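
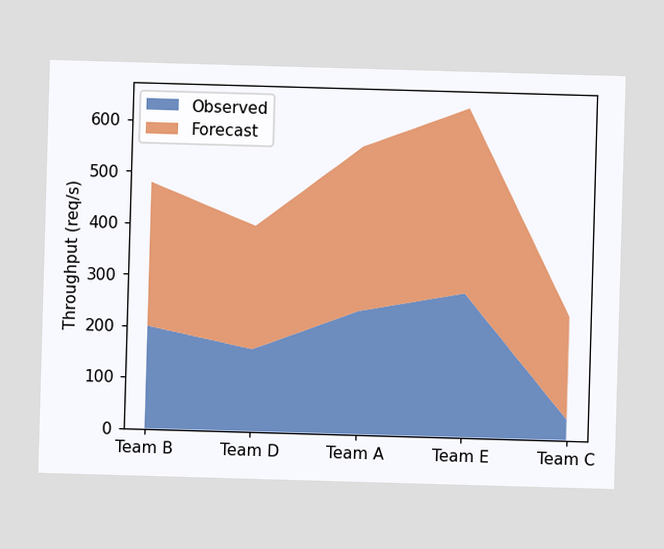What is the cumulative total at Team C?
240req/s

The stacked total at Team C reaches 240req/s.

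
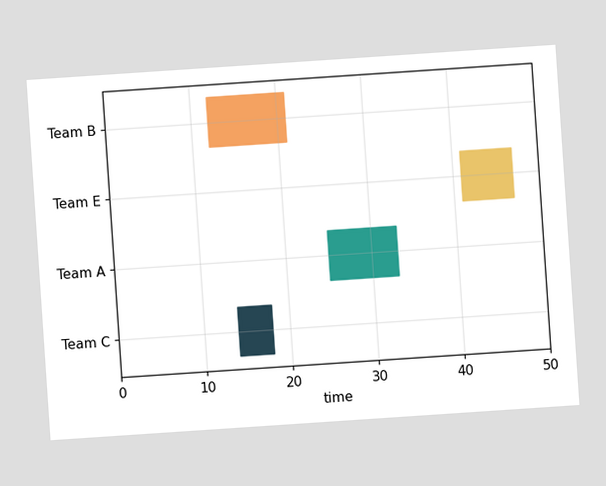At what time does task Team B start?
12

The chart is tilted about 4° counter-clockwise. The Team B bar begins at t=12.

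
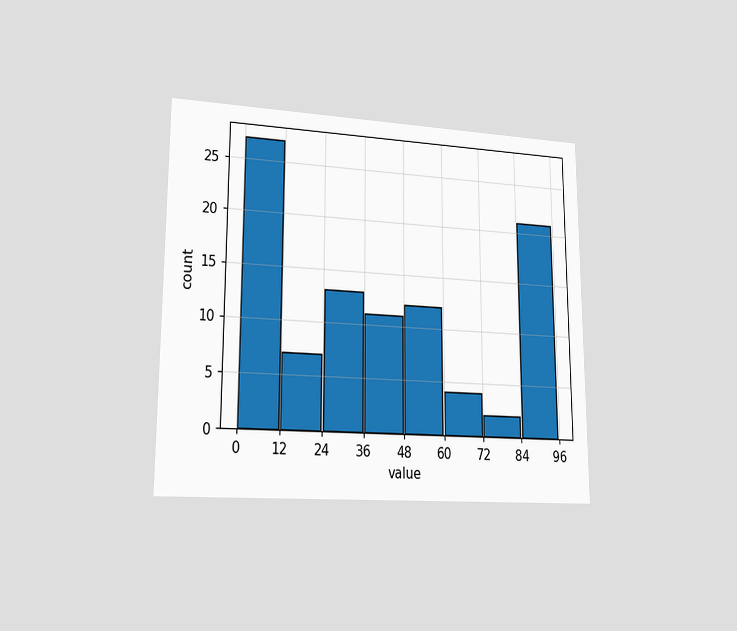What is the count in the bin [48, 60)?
12

The chart is viewed at a slight angle. The [48, 60) bin has height 12.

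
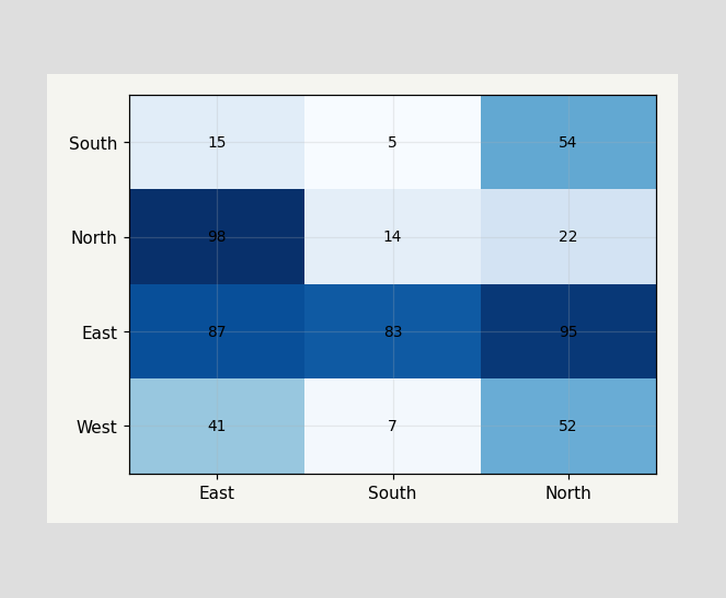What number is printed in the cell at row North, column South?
The (North, South) cell reads 14.

14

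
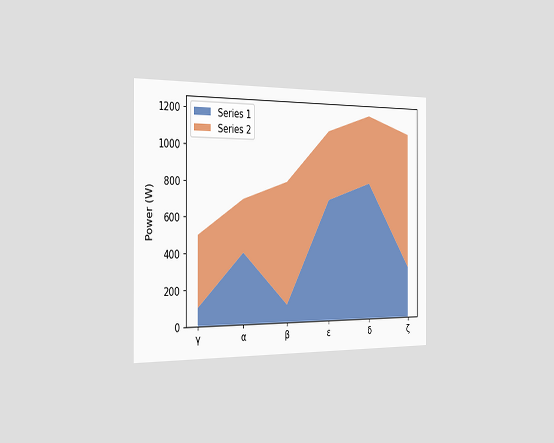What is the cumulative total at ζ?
The chart is viewed slightly from the left. The stacked total at ζ reaches 1100W.

1100W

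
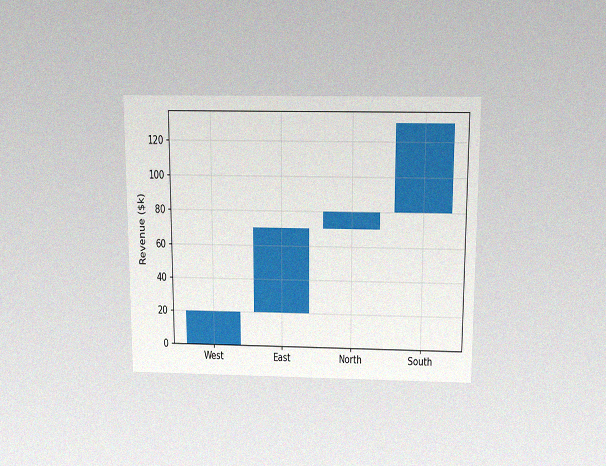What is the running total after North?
The chart is viewed slightly from above, with some photo noise. After North the running total reaches $80k.

$80k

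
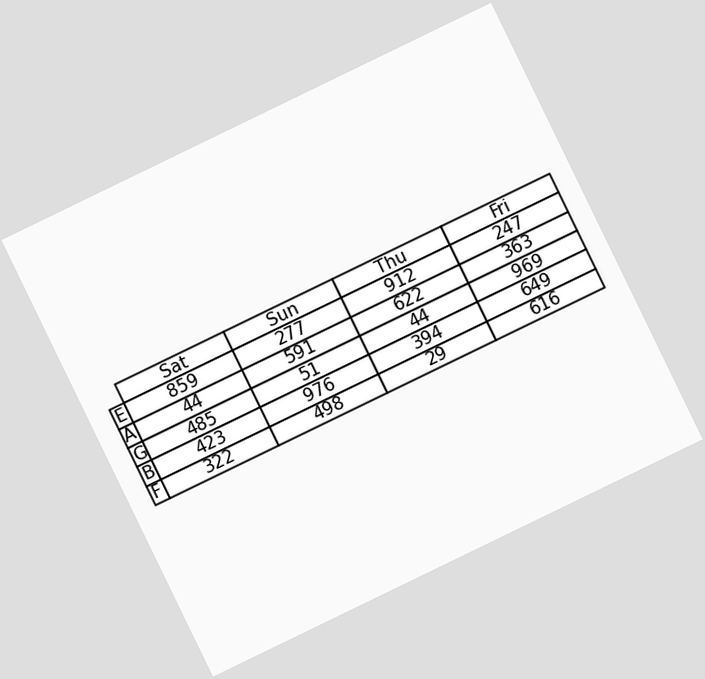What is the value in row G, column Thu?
44

The chart is tilted about 26° counter-clockwise. The (G, Thu) cell reads 44.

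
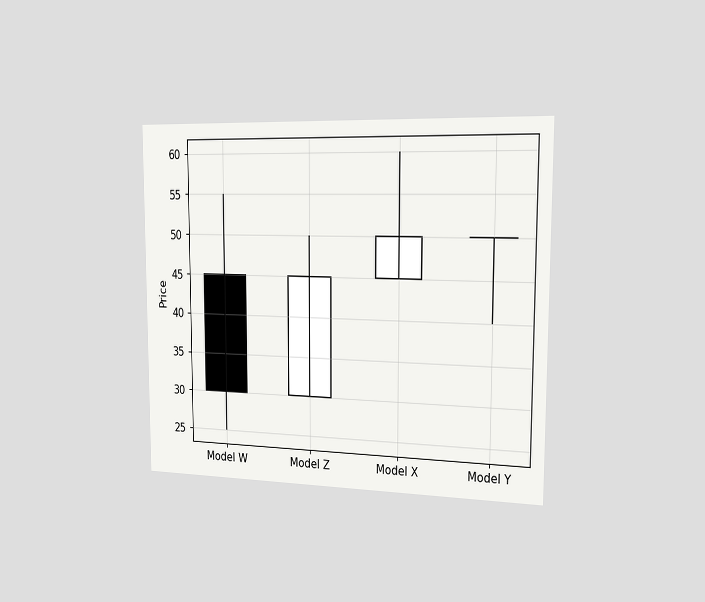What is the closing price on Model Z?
The chart is viewed slightly from the right. The Model Z candle closes at 45.

45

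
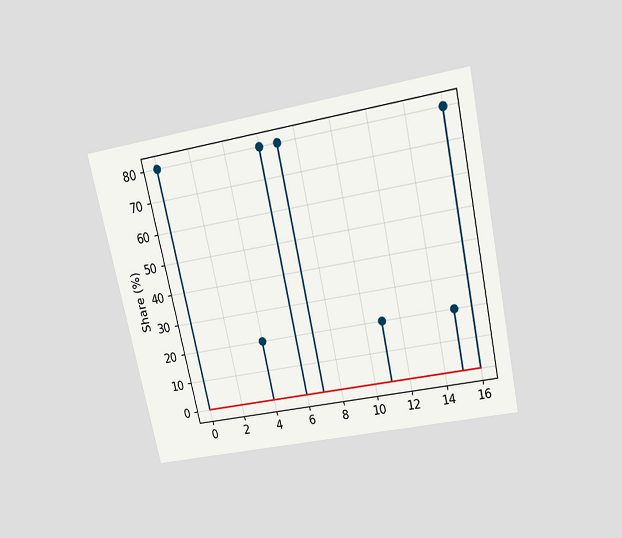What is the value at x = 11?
The chart is tilted about 12° counter-clockwise and viewed slightly from above. The stem at x=11 reaches 20%.

20%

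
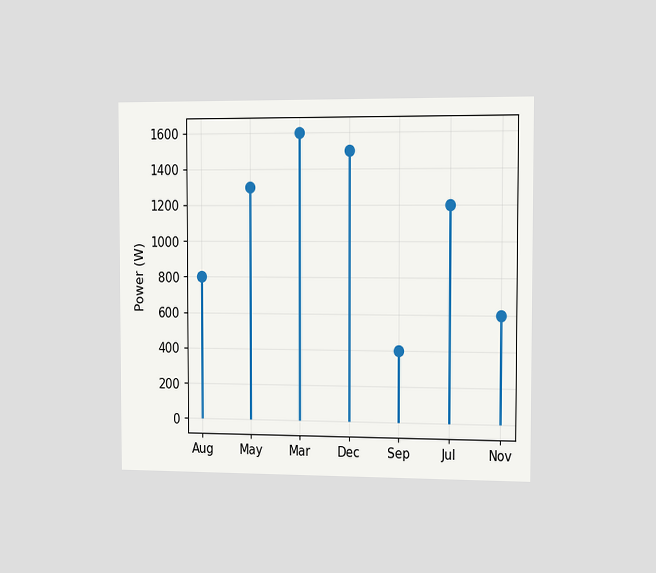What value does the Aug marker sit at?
800W

The chart is viewed slightly from the right. The Aug marker sits at 800W.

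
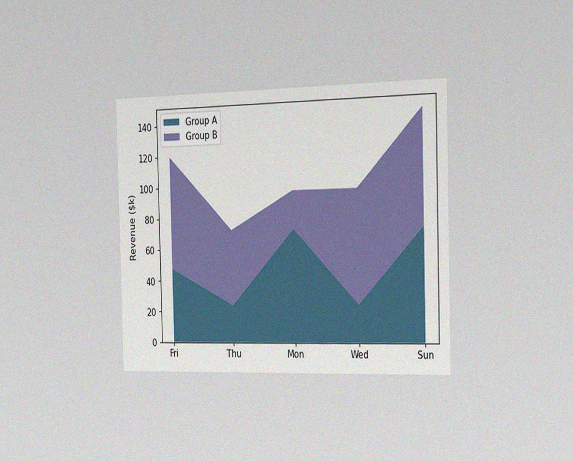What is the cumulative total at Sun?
The chart is viewed slightly from the right, with some photo noise. The stacked total at Sun reaches $144k.

$144k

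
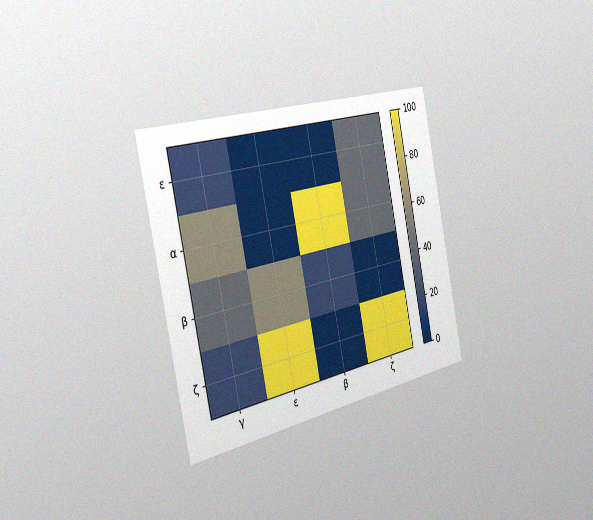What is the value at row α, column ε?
0

The chart is tilted about 12° counter-clockwise and viewed slightly from the left, with some photo noise. Matching cell (α, ε) against the colorbar gives 0.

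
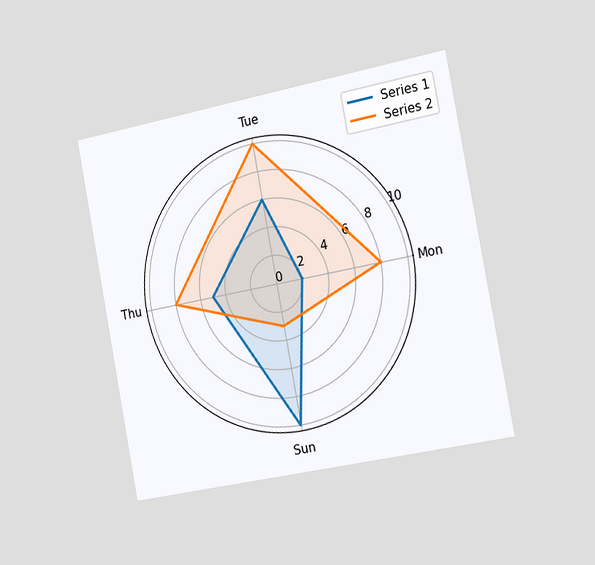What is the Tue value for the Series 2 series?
10

The chart is tilted about 11° counter-clockwise and viewed slightly from the right. On the Tue axis, Series 2 reaches 10.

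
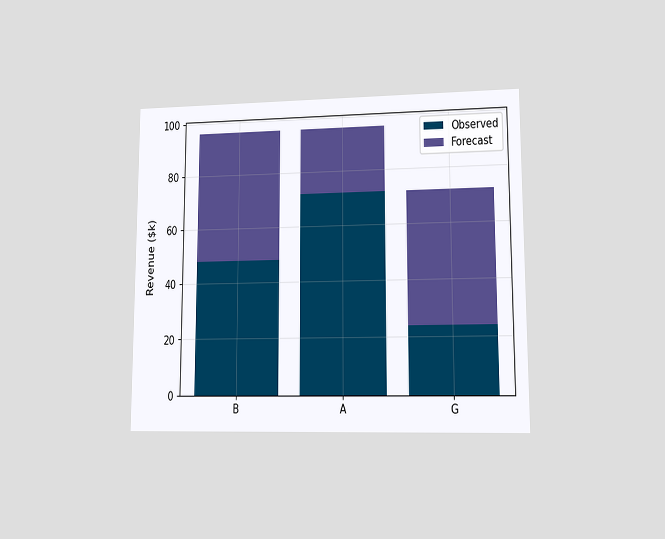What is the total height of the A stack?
The chart is viewed at a slight angle. The A stack's top reaches $96k on the y-axis.

$96k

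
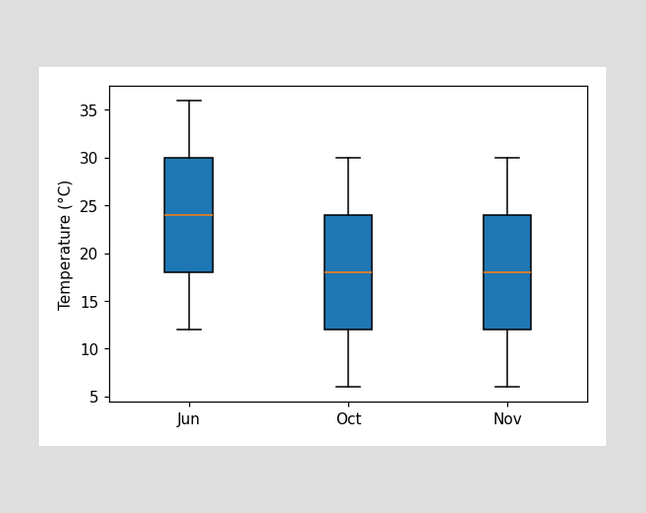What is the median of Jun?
The median line in the Jun box sits at 24°C.

24°C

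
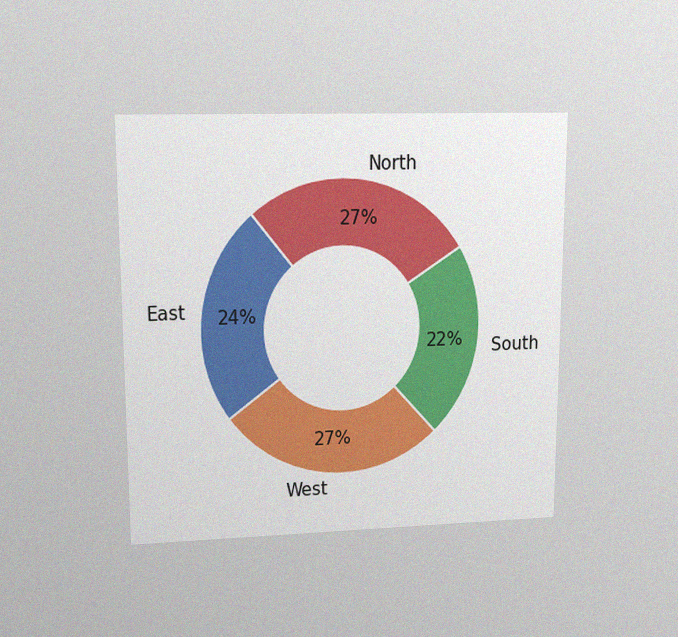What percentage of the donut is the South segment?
The chart is viewed at a slight angle, with some photo noise. The South segment takes up 22% of the ring.

22%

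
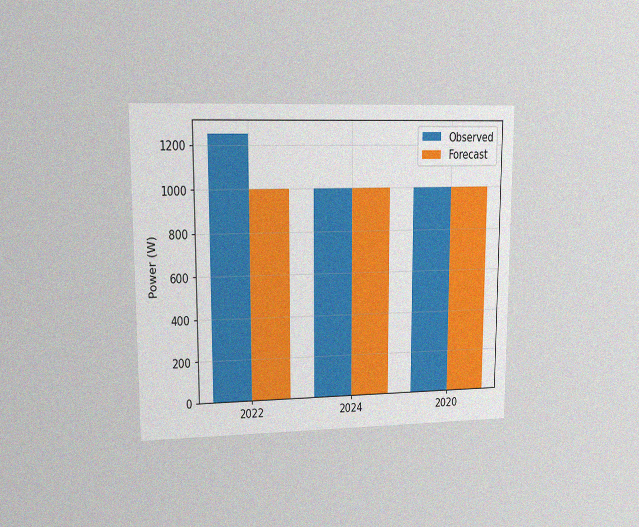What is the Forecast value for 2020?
1000W

The chart is viewed at a slight angle, with some photo noise. The Forecast bar at 2020 reaches 1000W on the y-axis.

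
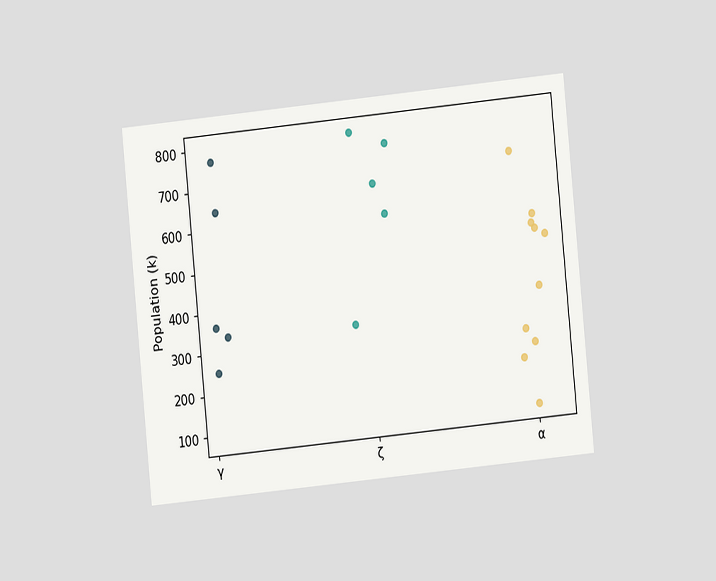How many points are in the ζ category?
The chart is tilted about 6° counter-clockwise and viewed at a slight angle. Counting the markers in the ζ column gives 5.

5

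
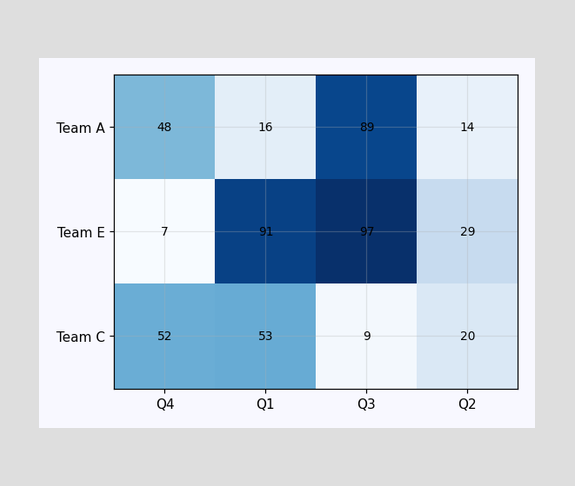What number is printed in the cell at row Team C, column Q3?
The (Team C, Q3) cell reads 9.

9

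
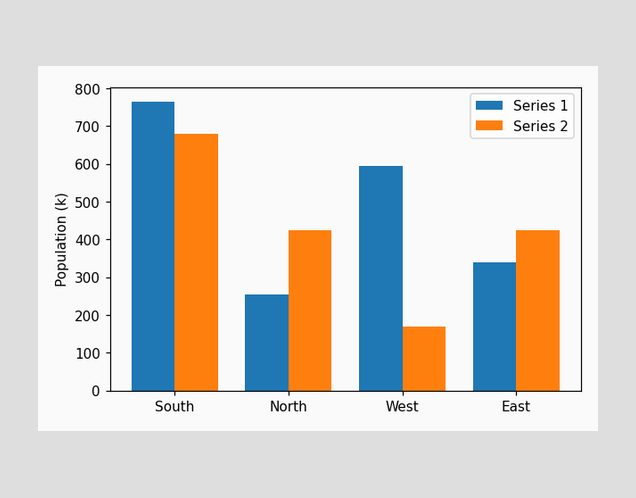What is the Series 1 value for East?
The Series 1 bar at East reaches 340k on the y-axis.

340k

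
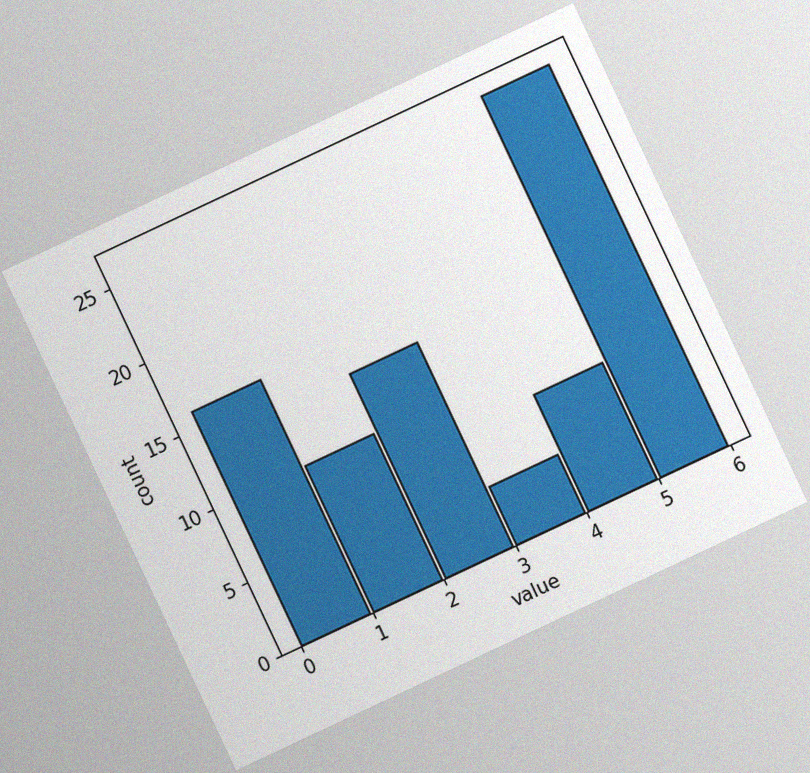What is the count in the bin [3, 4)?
4

The chart is tilted about 25° counter-clockwise, with some photo noise. The [3, 4) bin has height 4.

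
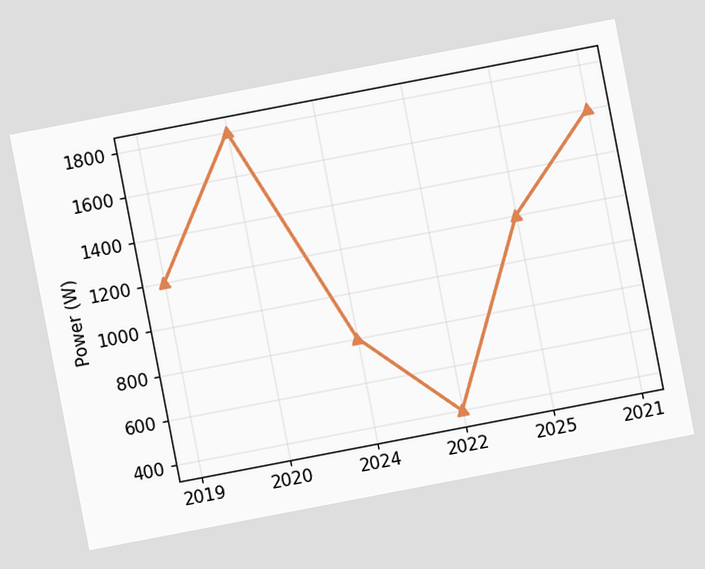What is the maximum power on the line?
The chart is tilted about 11° counter-clockwise. The highest point is at 2020, and reading across to the y-axis gives 1800W.

1800W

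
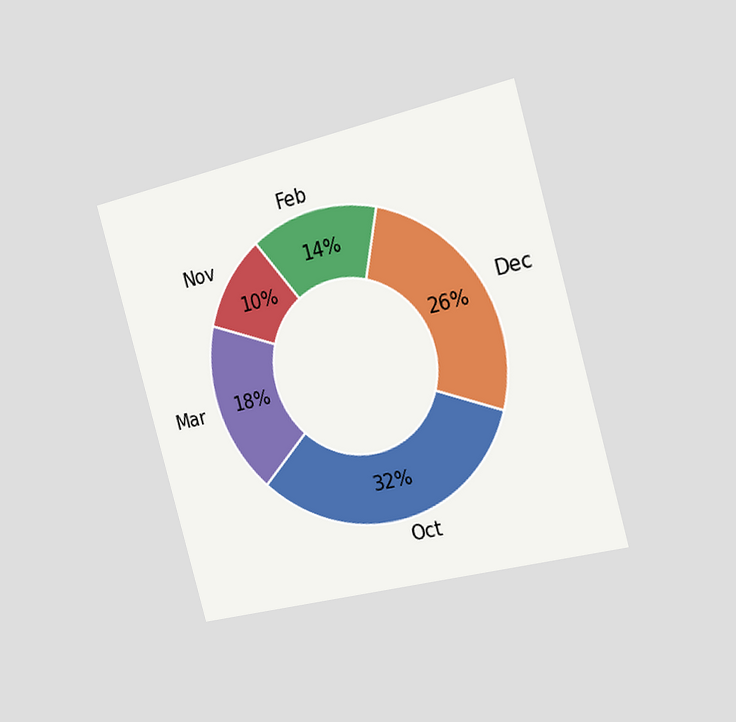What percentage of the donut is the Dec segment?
The chart is tilted about 16° counter-clockwise and viewed slightly from the right. The Dec segment takes up 26% of the ring.

26%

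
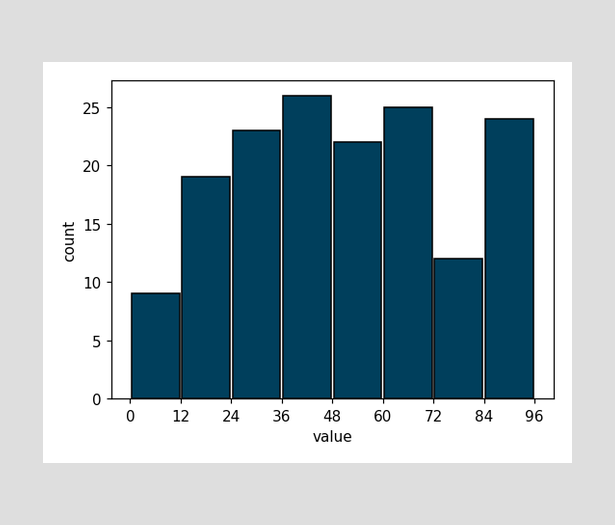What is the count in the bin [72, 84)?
12

The [72, 84) bin has height 12.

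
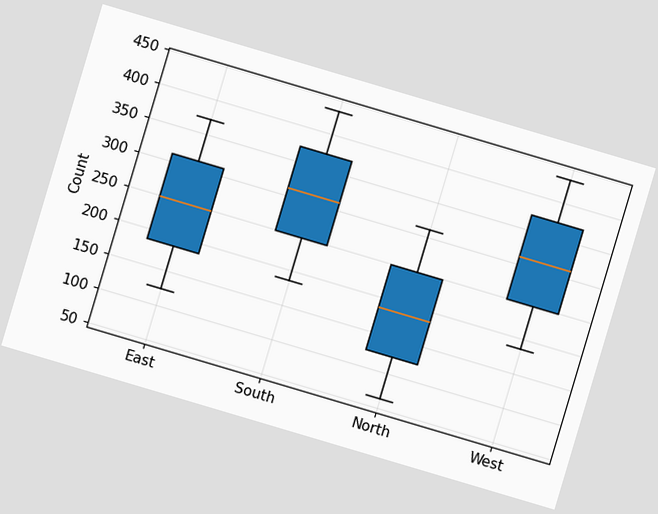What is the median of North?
186

The chart is tilted about 17° clockwise. The median line in the North box sits at 186.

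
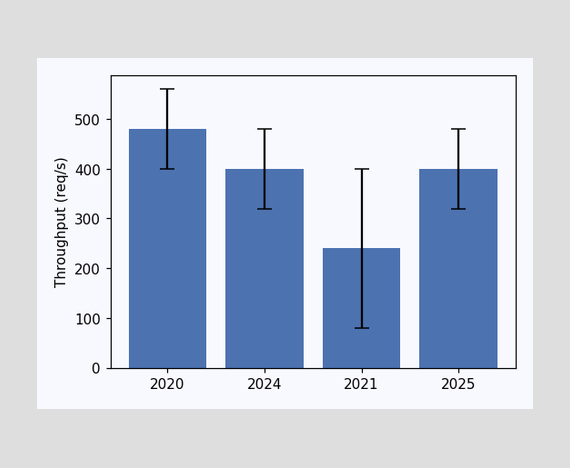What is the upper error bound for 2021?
400req/s

The 2021 bar's upper whisker reaches 400req/s.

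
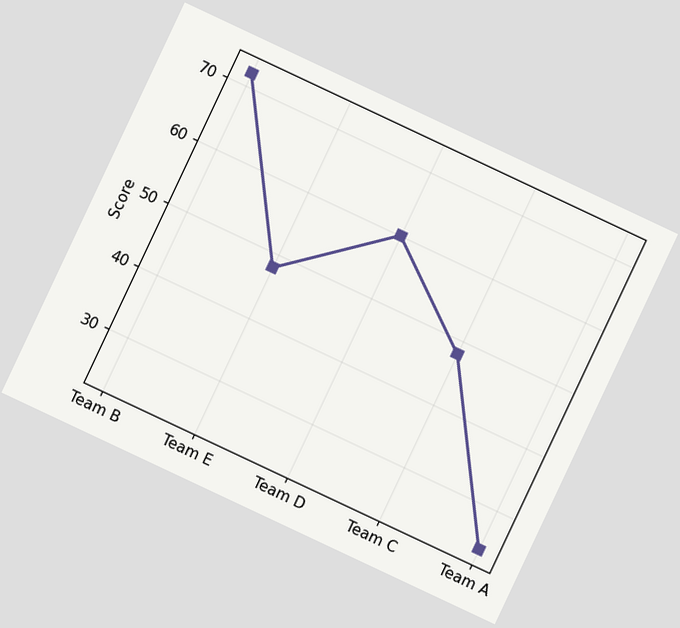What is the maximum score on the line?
72

The chart is tilted about 25° clockwise. The highest point is at Team B, and reading across to the y-axis gives 72.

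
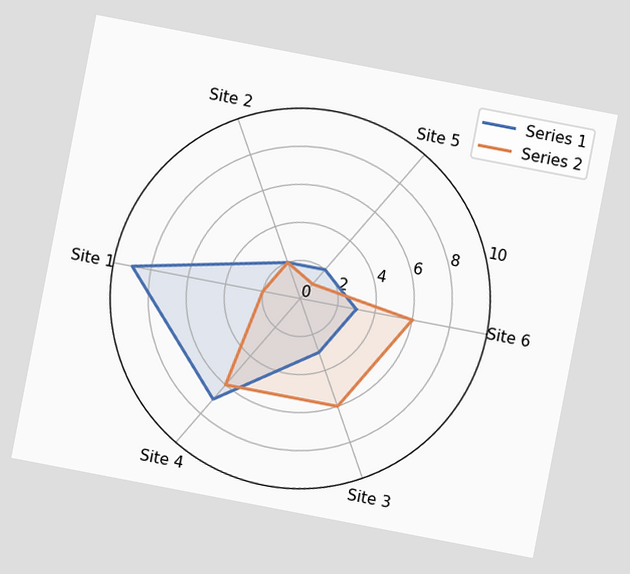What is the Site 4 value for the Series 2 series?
6

The chart is tilted about 11° clockwise. On the Site 4 axis, Series 2 reaches 6.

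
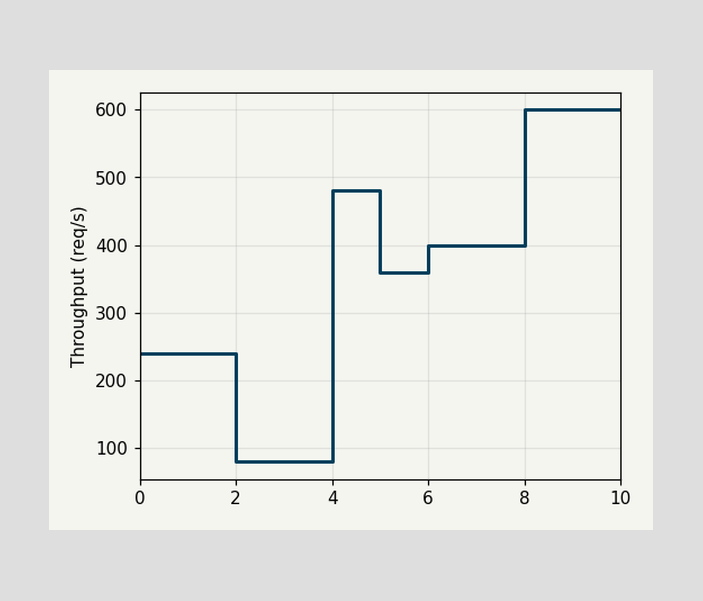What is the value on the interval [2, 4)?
80req/s

On [2, 4) the step sits at 80req/s.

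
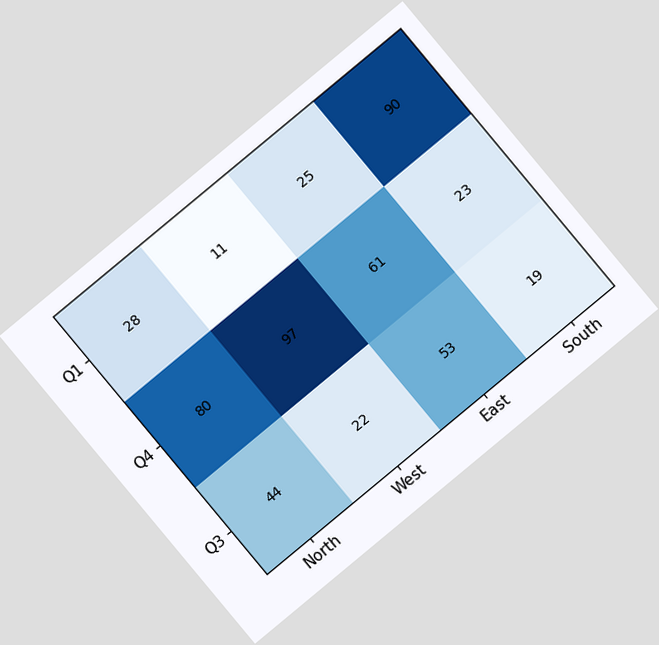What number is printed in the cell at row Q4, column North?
The chart is tilted about 40° counter-clockwise. The (Q4, North) cell reads 80.

80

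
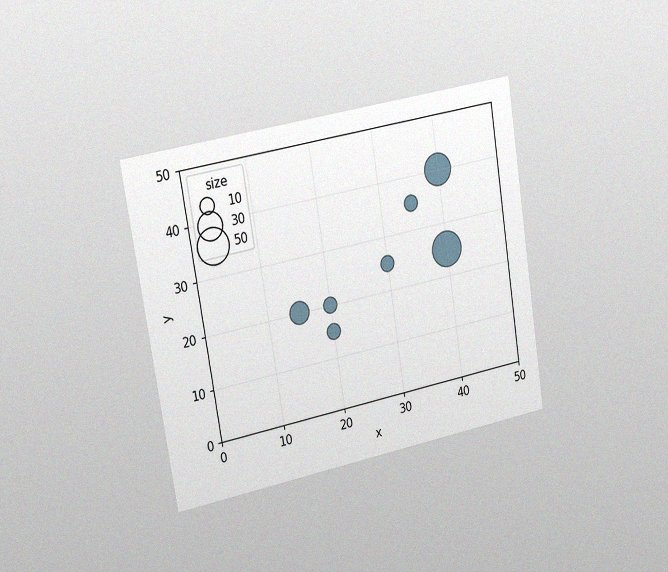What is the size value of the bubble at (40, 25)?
50

The chart is tilted about 9° counter-clockwise and viewed slightly from the left, with some photo noise. Matching the bubble at (40, 25) against the size legend gives 50.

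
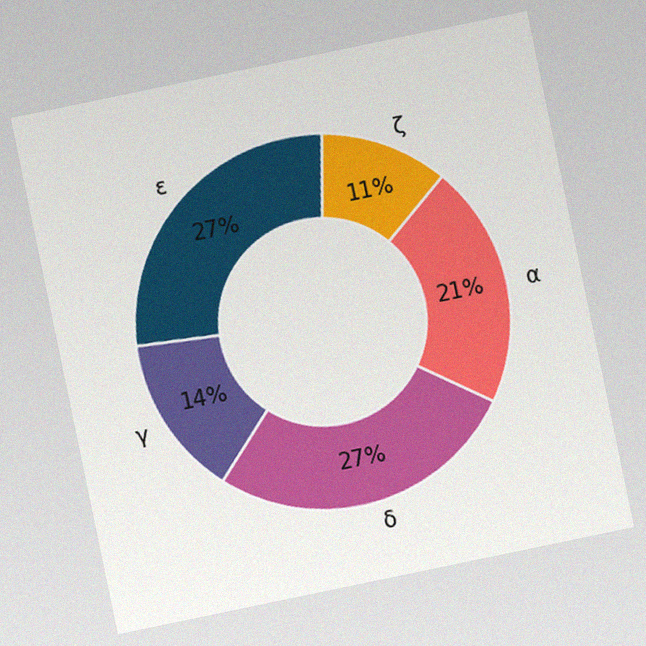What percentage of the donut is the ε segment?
The chart is tilted about 12° counter-clockwise, with some photo noise. The ε segment takes up 27% of the ring.

27%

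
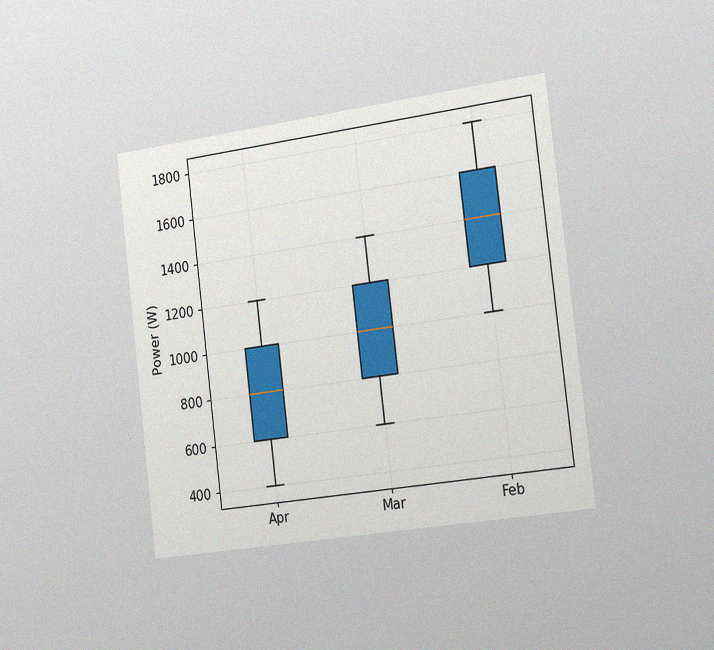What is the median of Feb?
1400W

The chart is tilted about 7° counter-clockwise and viewed slightly from the right, with some photo noise. The median line in the Feb box sits at 1400W.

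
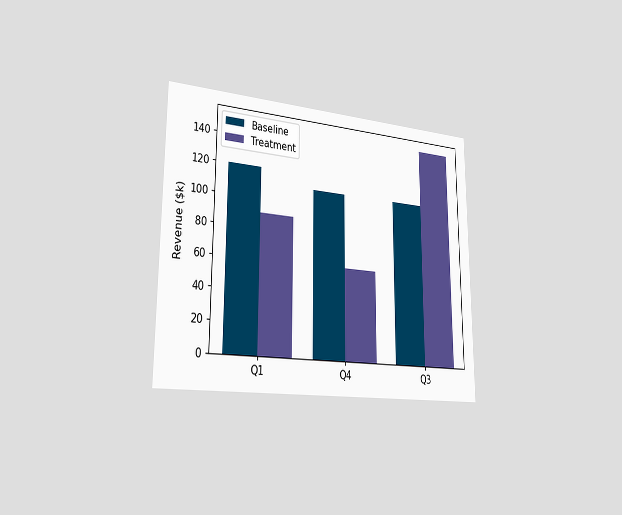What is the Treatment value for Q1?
The chart is viewed slightly from the left. The Treatment bar at Q1 reaches $90k on the y-axis.

$90k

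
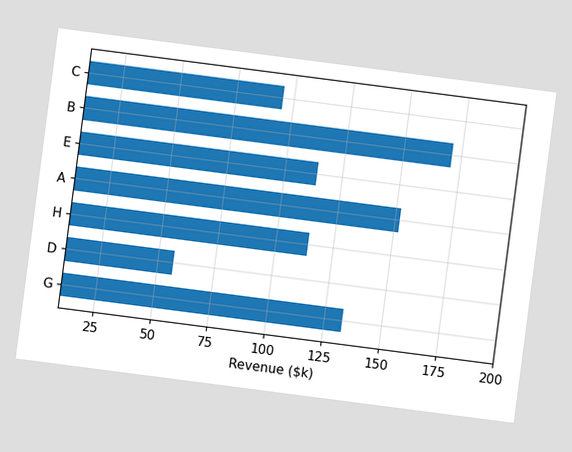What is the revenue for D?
$57k

The chart is tilted about 7° clockwise. Reading along the chart's x-axis, the D bar reaches $57k.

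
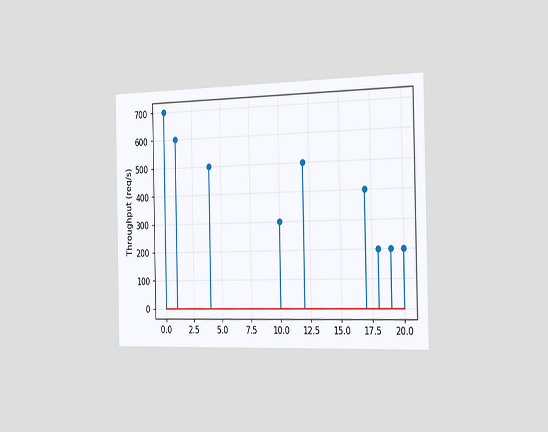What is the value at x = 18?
The chart is viewed slightly from the right. The stem at x=18 reaches 200req/s.

200req/s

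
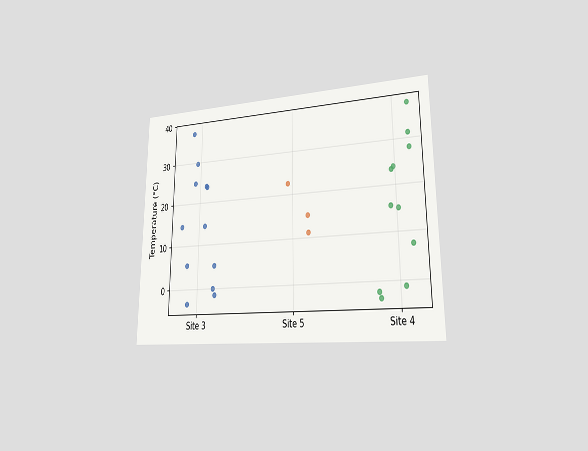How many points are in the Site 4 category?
The chart is viewed slightly from the right. Counting the markers in the Site 4 column gives 11.

11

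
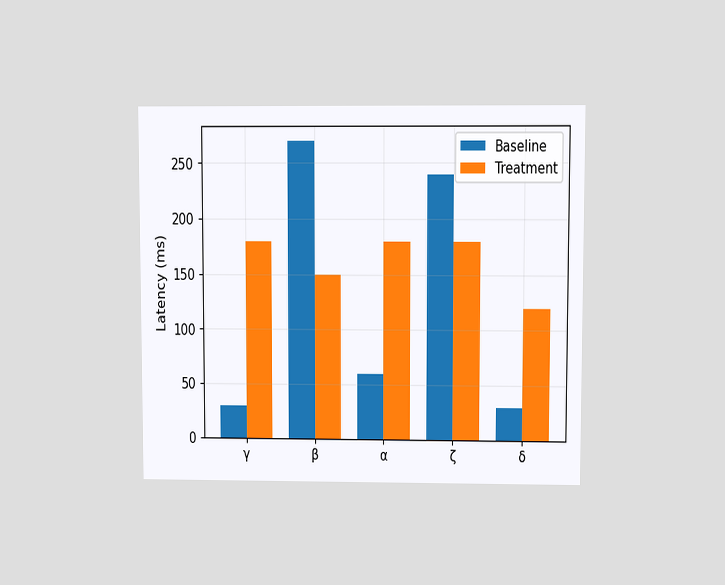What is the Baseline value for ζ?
240ms

The chart is viewed at a slight angle. The Baseline bar at ζ reaches 240ms on the y-axis.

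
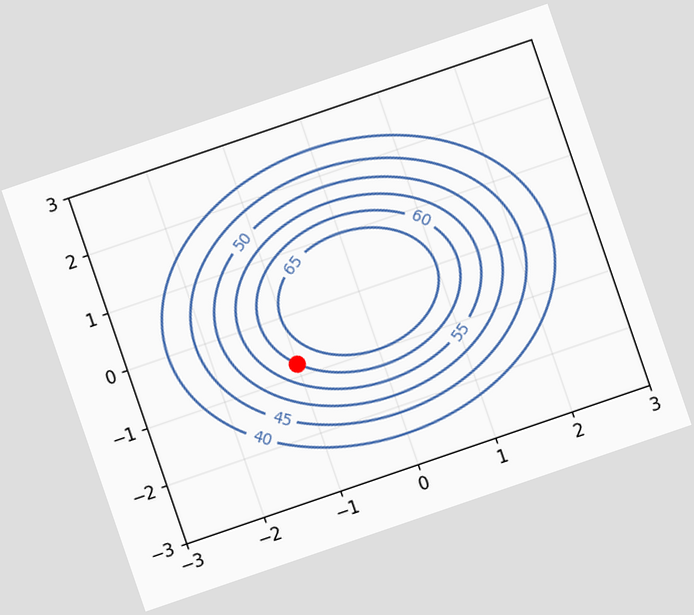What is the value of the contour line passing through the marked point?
The chart is tilted about 19° counter-clockwise. The marked point sits on the contour labelled 60.

60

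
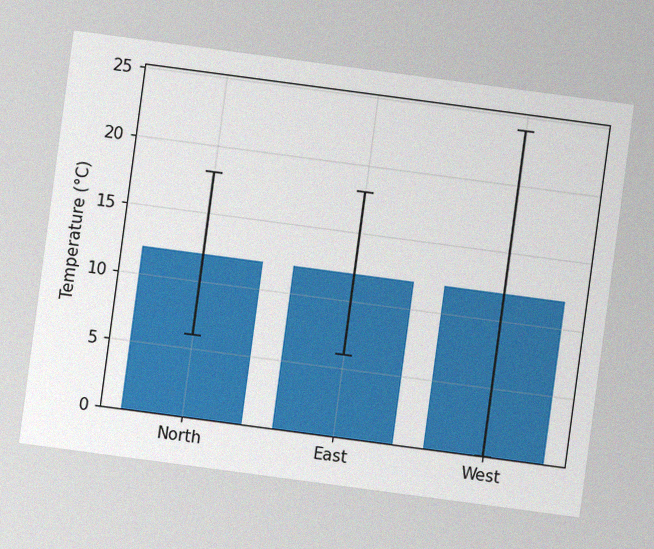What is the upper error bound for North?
The chart is tilted about 8° clockwise, with some photo noise. The North bar's upper whisker reaches 18°C.

18°C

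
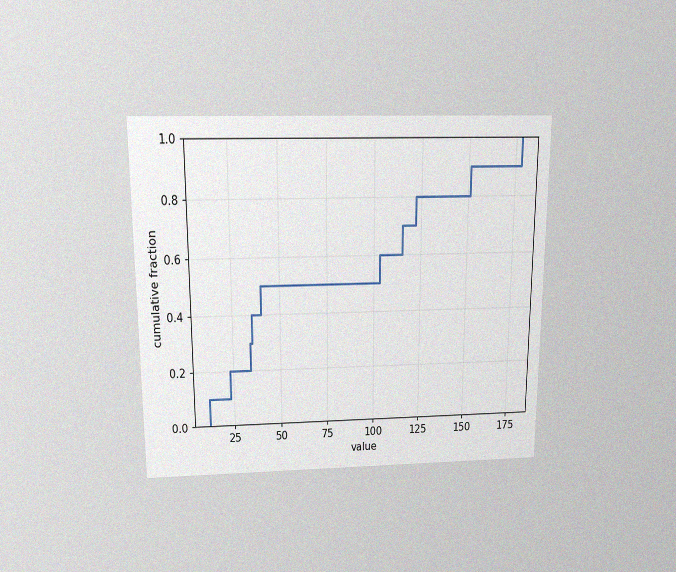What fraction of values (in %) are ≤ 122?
80%

The chart is viewed slightly from above, with some photo noise. At x=122 the ECDF step is at 80%.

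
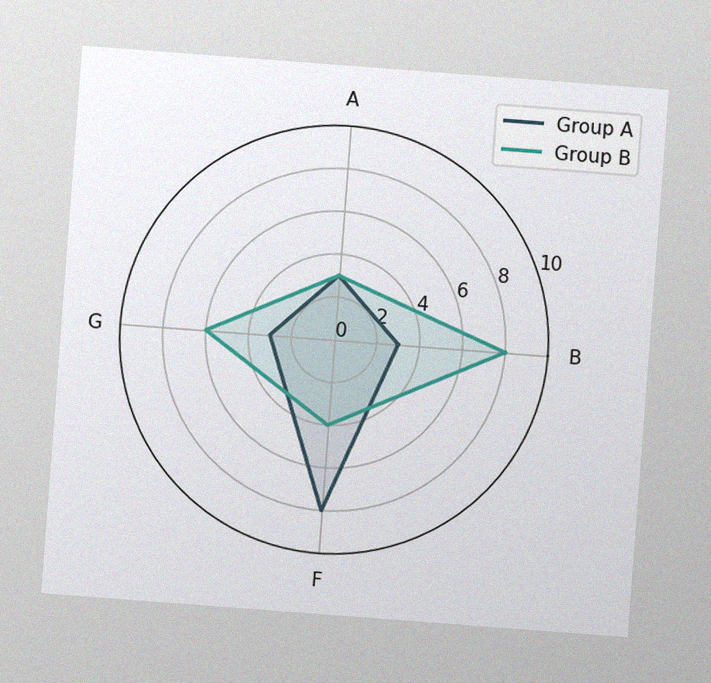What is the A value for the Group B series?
The chart is tilted about 4° clockwise, with some photo noise. On the A axis, Group B reaches 3.

3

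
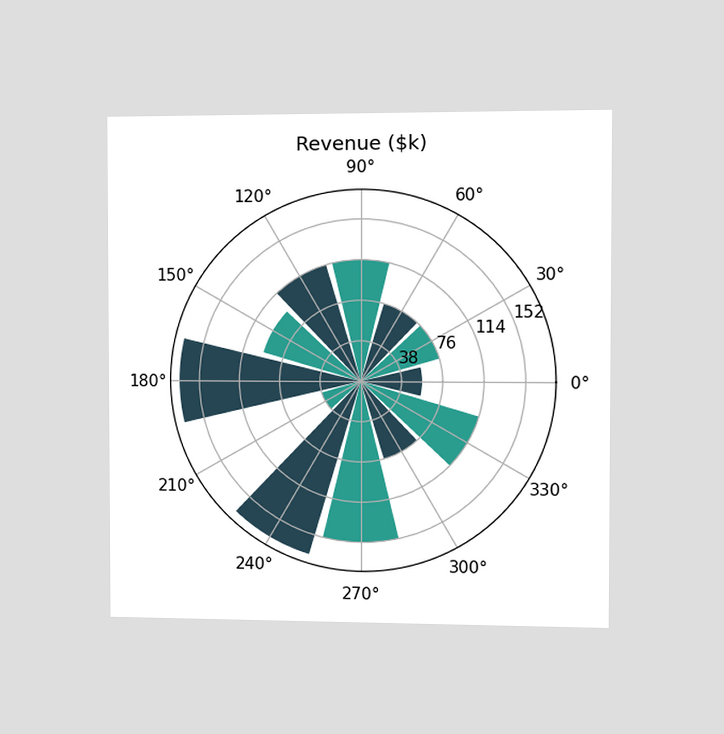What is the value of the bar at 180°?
$171k

The chart is viewed slightly from the right. The bar at 180° reaches $171k on the radial axis.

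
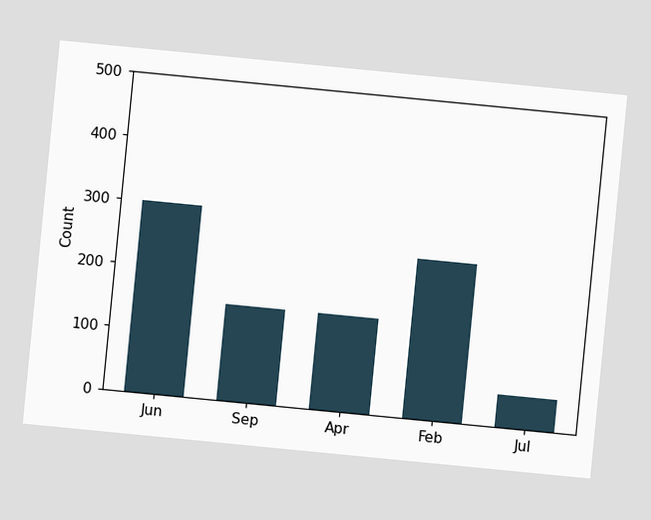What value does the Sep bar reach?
150

The chart is tilted about 6° clockwise. Reading along the chart's y-axis, the Sep bar reaches 150.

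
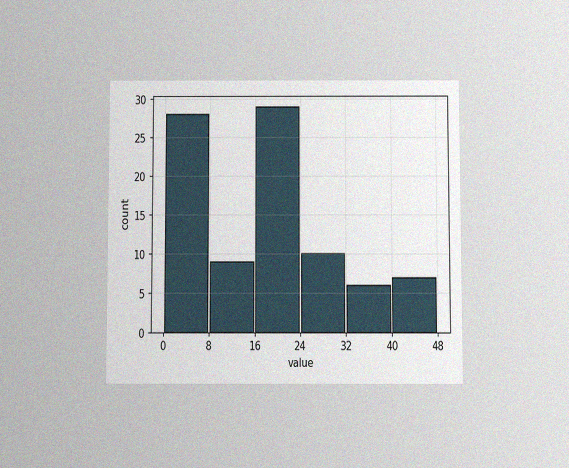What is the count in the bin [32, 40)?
The chart is viewed slightly from below, with some photo noise. The [32, 40) bin has height 6.

6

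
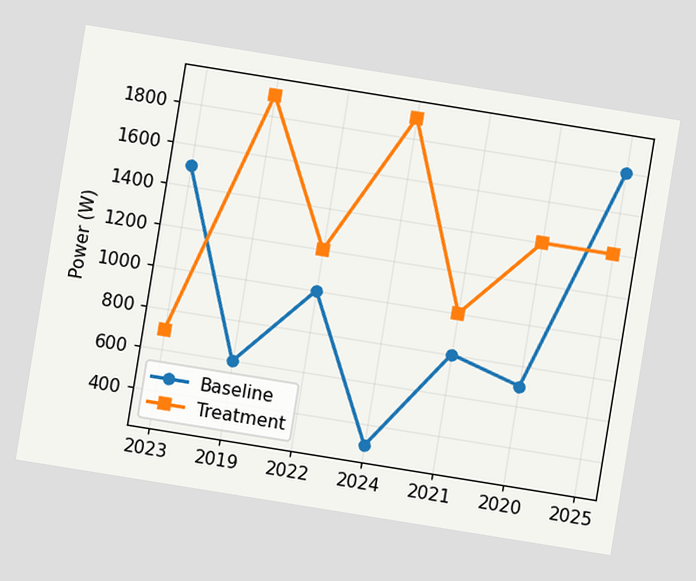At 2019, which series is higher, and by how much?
Treatment, by 1300W

The chart is tilted about 9° clockwise. At 2019, Treatment sits above the other line by 1300W.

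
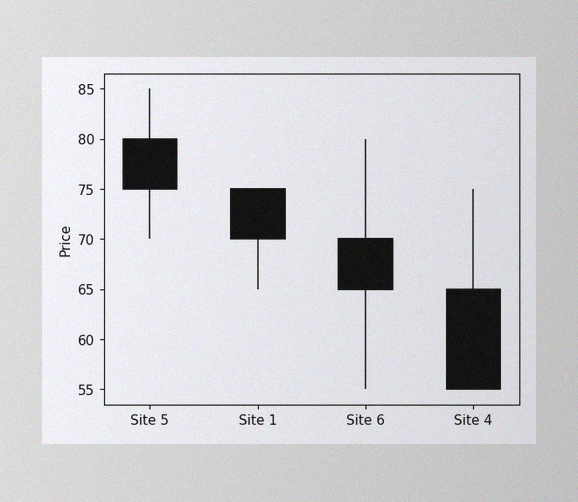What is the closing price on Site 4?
The image has some photo noise and uneven lighting. The Site 4 candle closes at 55.

55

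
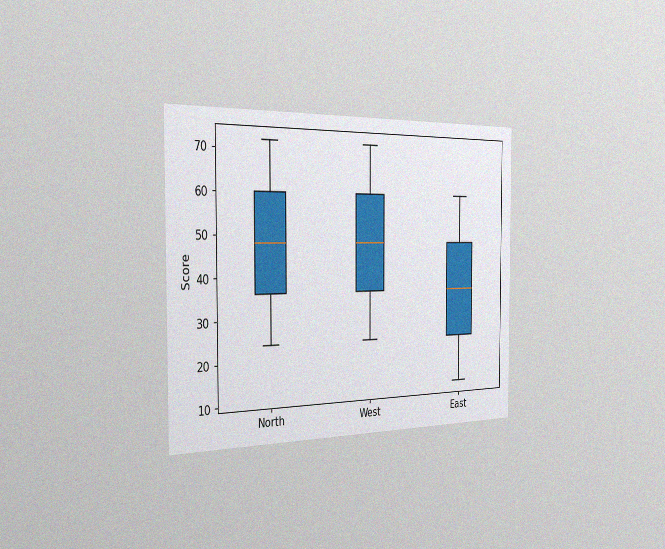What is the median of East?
36

The chart is viewed slightly from the left, with some photo noise. The median line in the East box sits at 36.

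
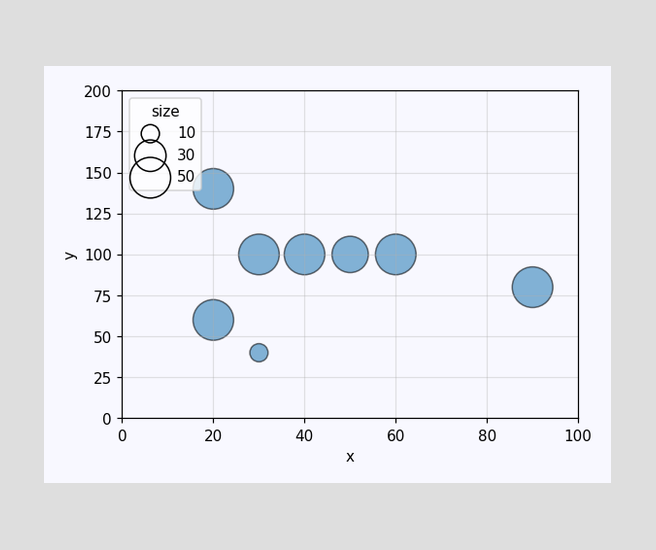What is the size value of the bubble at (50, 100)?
Matching the bubble at (50, 100) against the size legend gives 40.

40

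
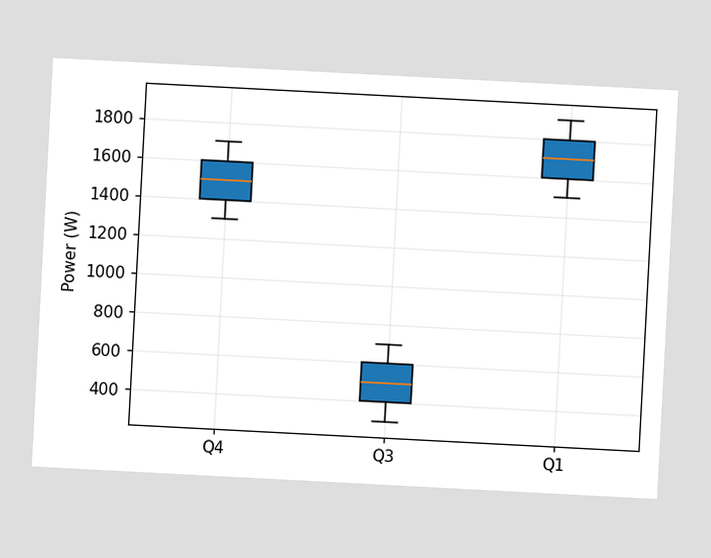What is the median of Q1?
1700W

The chart is tilted about 3° clockwise. The median line in the Q1 box sits at 1700W.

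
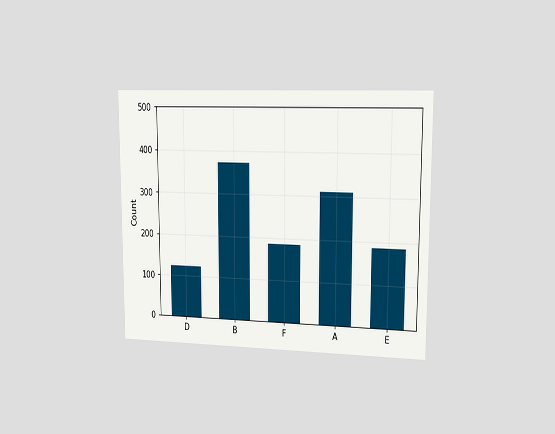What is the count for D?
The chart is viewed slightly from the right. Reading along the chart's y-axis, the D bar reaches 124.

124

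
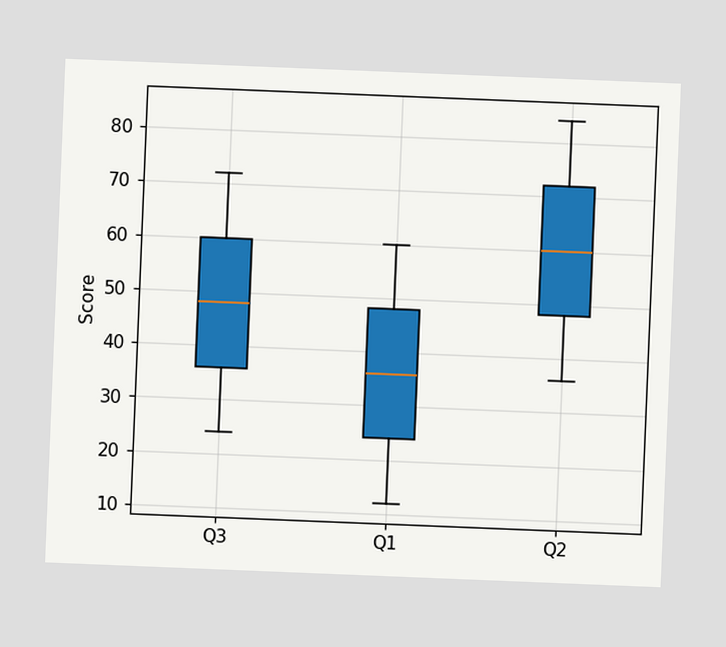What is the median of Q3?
The chart is tilted about 2° clockwise. The median line in the Q3 box sits at 48.

48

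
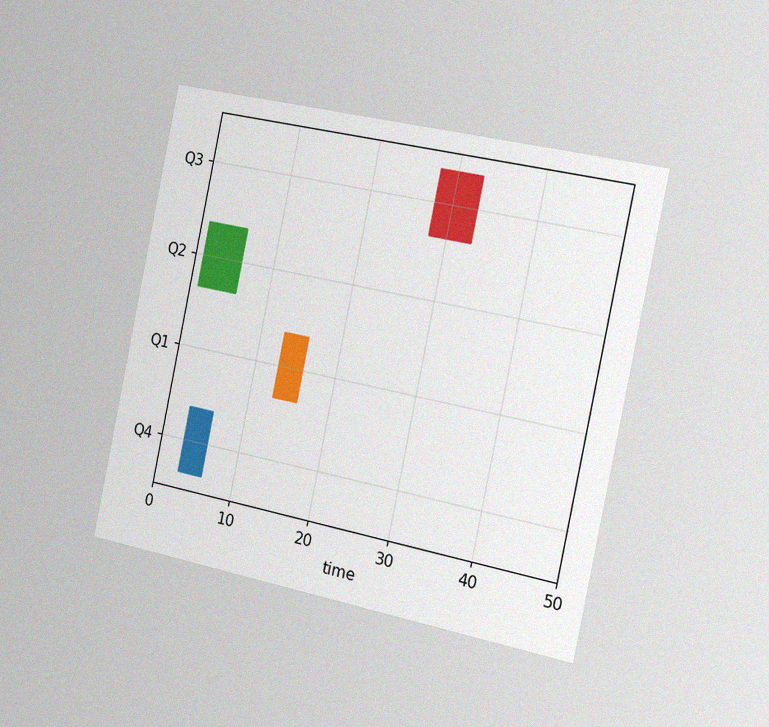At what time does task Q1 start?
13

The chart is tilted about 12° clockwise and viewed slightly from the right, with some photo noise. The Q1 bar begins at t=13.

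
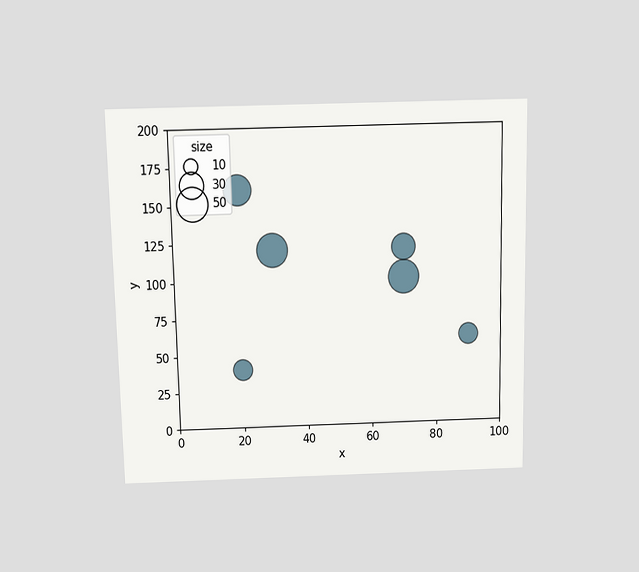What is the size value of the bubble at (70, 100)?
50

The chart is viewed slightly from above. Matching the bubble at (70, 100) against the size legend gives 50.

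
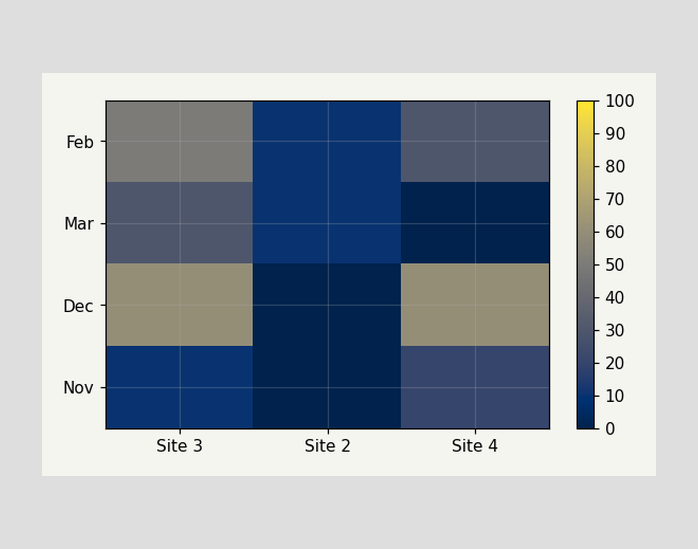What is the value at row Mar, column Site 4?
0

Matching cell (Mar, Site 4) against the colorbar gives 0.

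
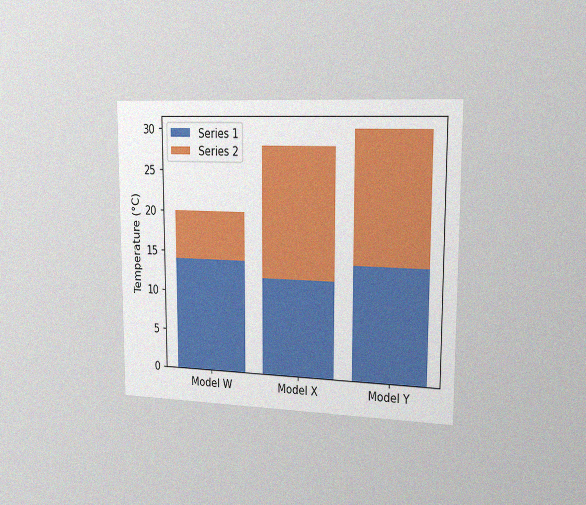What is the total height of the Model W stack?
The chart is viewed slightly from the right, with some photo noise. The Model W stack's top reaches 20°C on the y-axis.

20°C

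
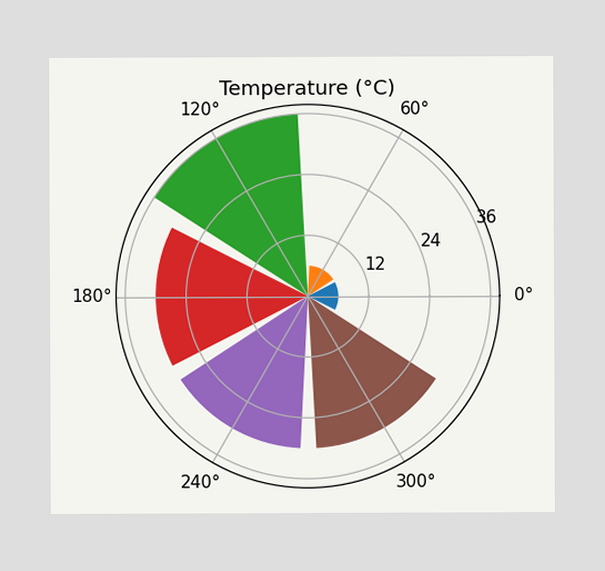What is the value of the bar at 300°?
30°C

The bar at 300° reaches 30°C on the radial axis.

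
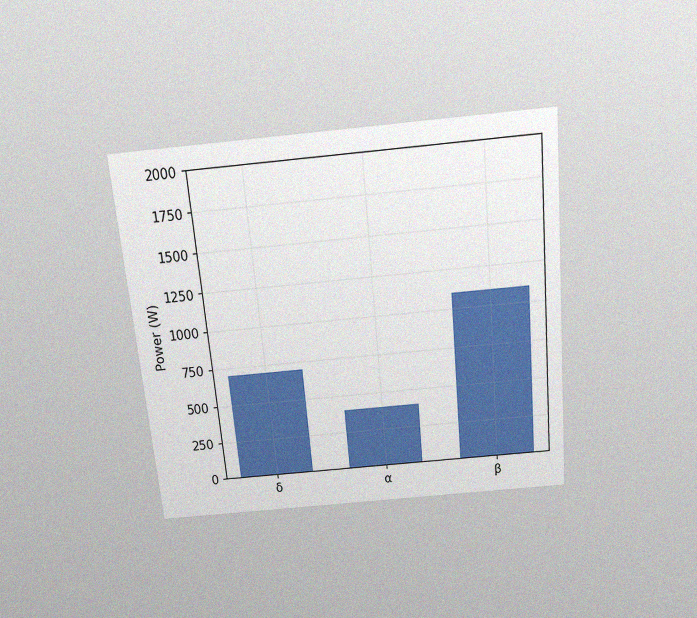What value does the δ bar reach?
The chart is tilted about 5° counter-clockwise and viewed slightly from above, with some photo noise. Reading along the chart's y-axis, the δ bar reaches 700W.

700W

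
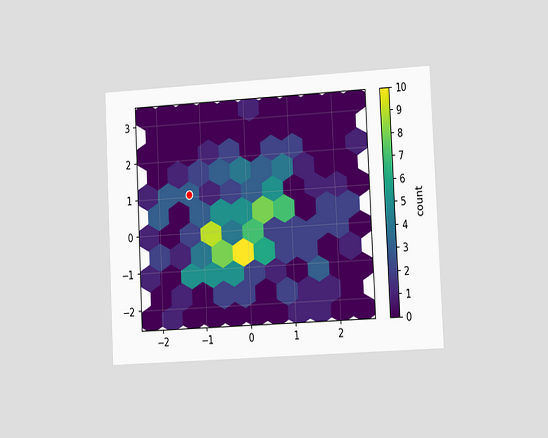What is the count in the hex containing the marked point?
3

The chart is tilted about 3° counter-clockwise and viewed at a slight angle. The marked hex reads 3 on the colorbar.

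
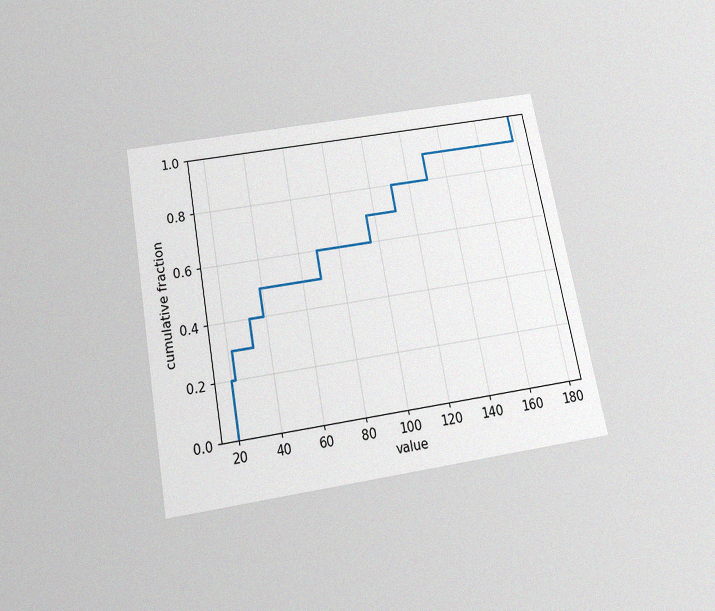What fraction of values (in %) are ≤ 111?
80%

The chart is tilted about 11° counter-clockwise and viewed slightly from below, with some photo noise. At x=111 the ECDF step is at 80%.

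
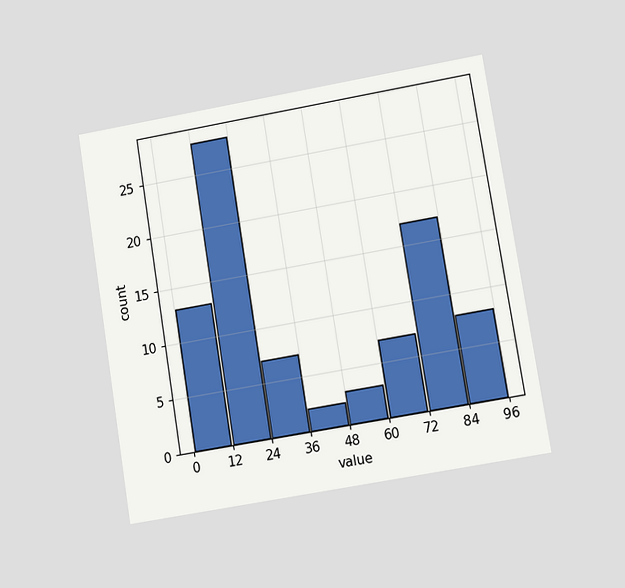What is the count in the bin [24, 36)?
The chart is tilted about 9° counter-clockwise and viewed at a slight angle. The [24, 36) bin has height 7.

7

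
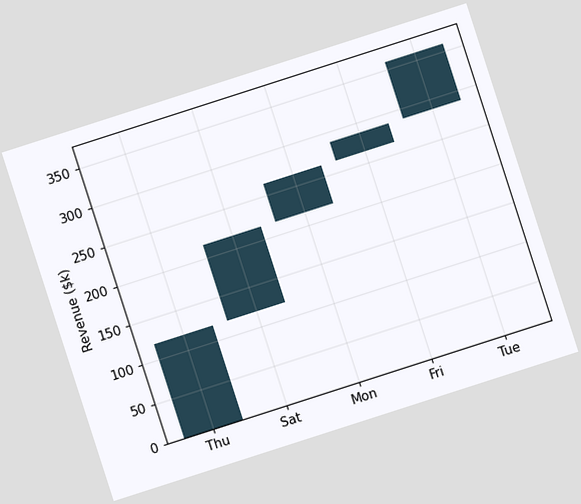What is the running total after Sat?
The chart is tilted about 18° counter-clockwise. After Sat the running total reaches $216k.

$216k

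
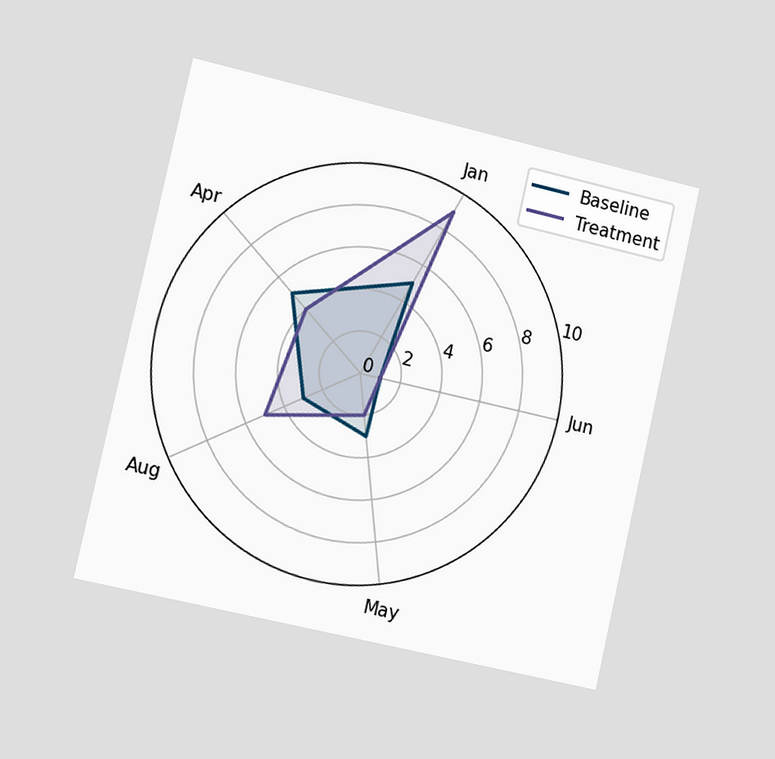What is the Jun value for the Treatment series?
1

The chart is tilted about 13° clockwise and viewed slightly from the left. On the Jun axis, Treatment reaches 1.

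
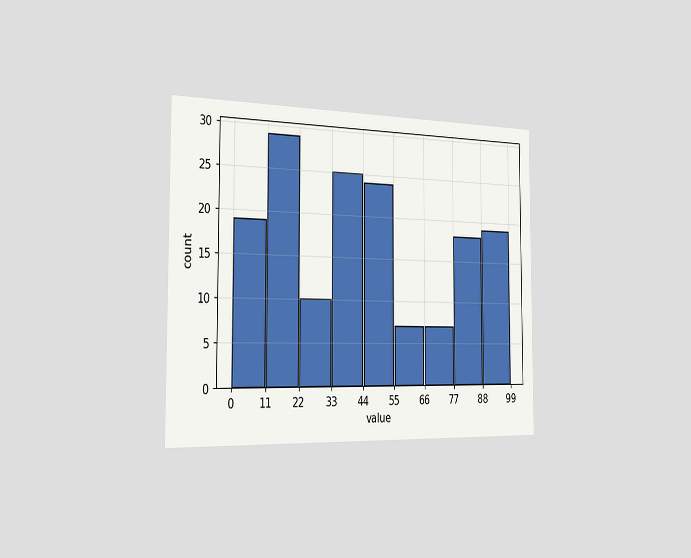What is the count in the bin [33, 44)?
25

The chart is viewed slightly from the left. The [33, 44) bin has height 25.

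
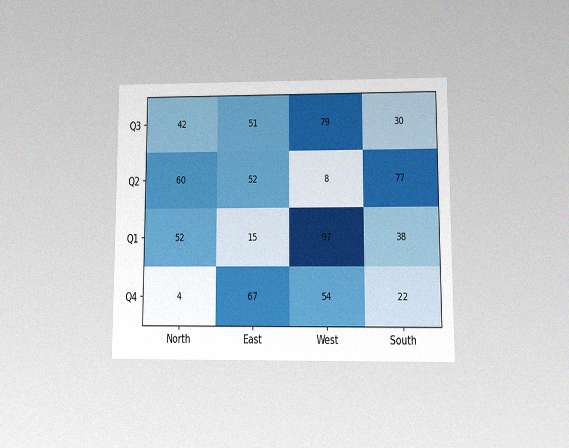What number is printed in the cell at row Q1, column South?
38

The chart is viewed at a slight angle, with some photo noise. The (Q1, South) cell reads 38.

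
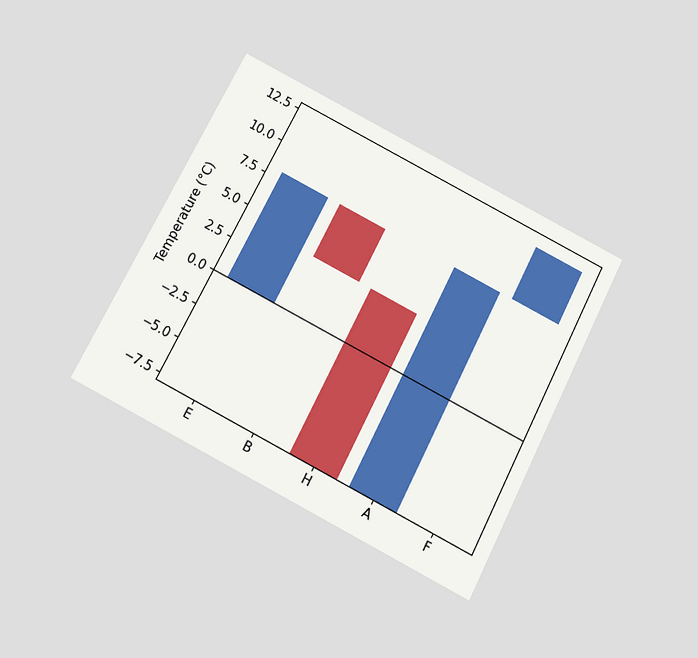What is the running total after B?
4°C

The chart is tilted about 27° clockwise and viewed slightly from below. After B the running total reaches 4°C.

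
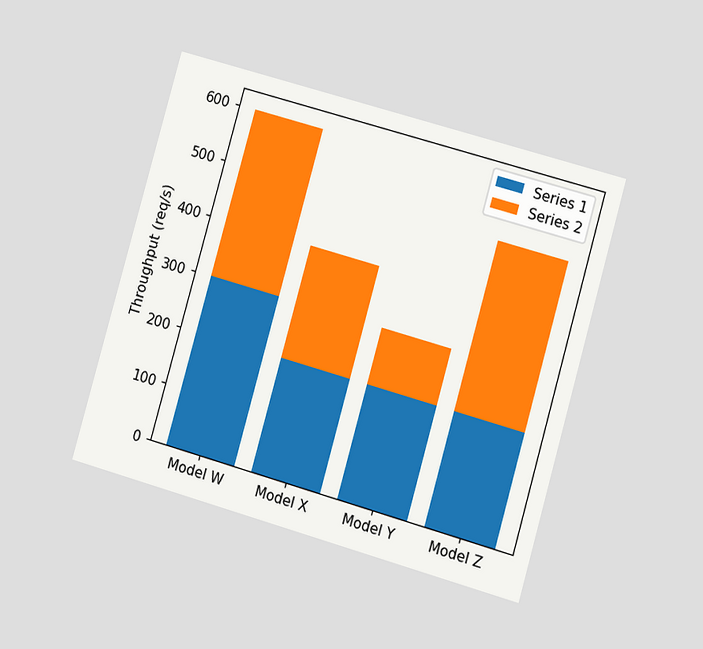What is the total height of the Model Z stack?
500req/s

The chart is tilted about 16° clockwise and viewed at a slight angle. The Model Z stack's top reaches 500req/s on the y-axis.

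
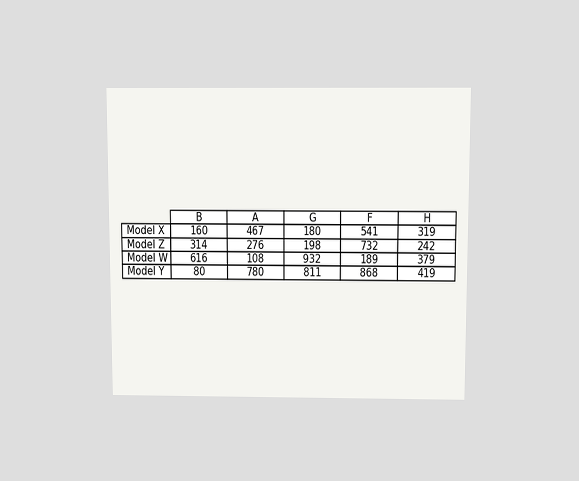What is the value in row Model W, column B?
616

The chart is viewed slightly from above. The (Model W, B) cell reads 616.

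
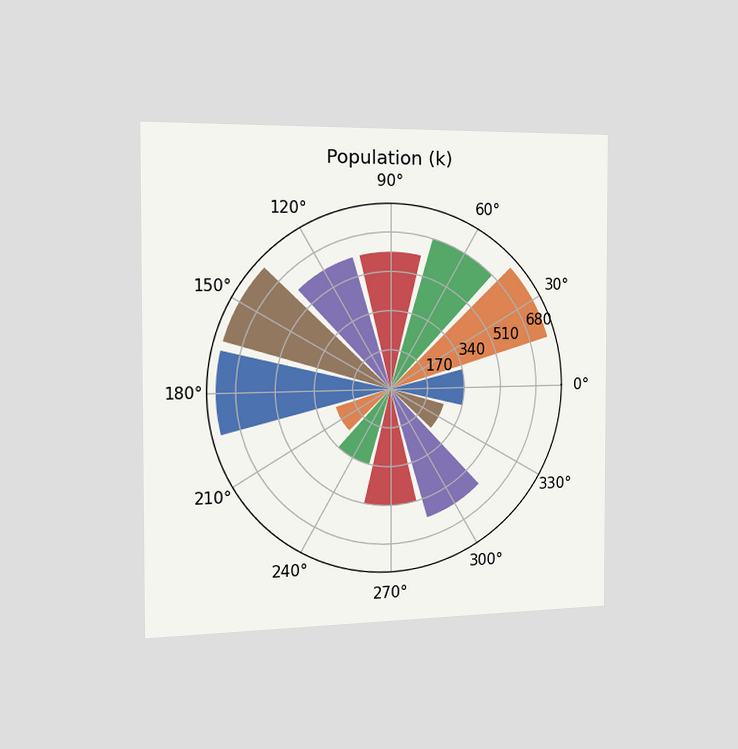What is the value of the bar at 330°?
The chart is viewed slightly from the left. The bar at 330° reaches 255k on the radial axis.

255k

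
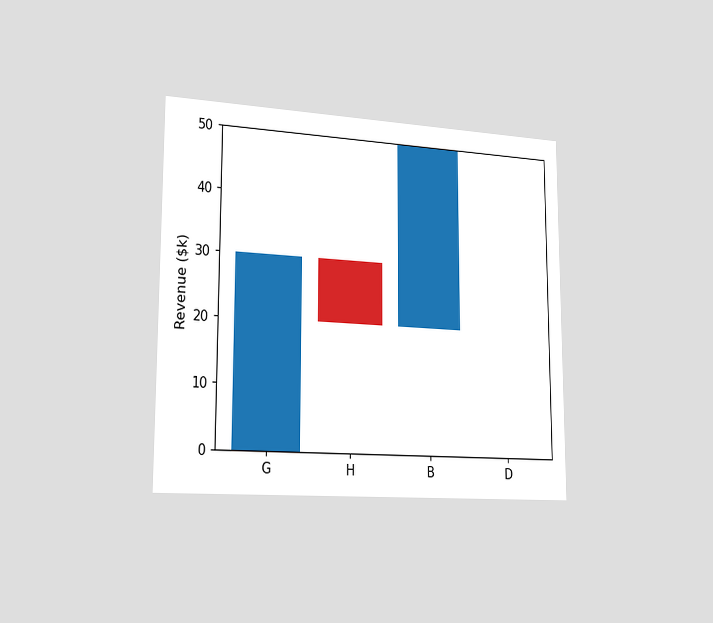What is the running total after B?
$50k

The chart is viewed slightly from the left. After B the running total reaches $50k.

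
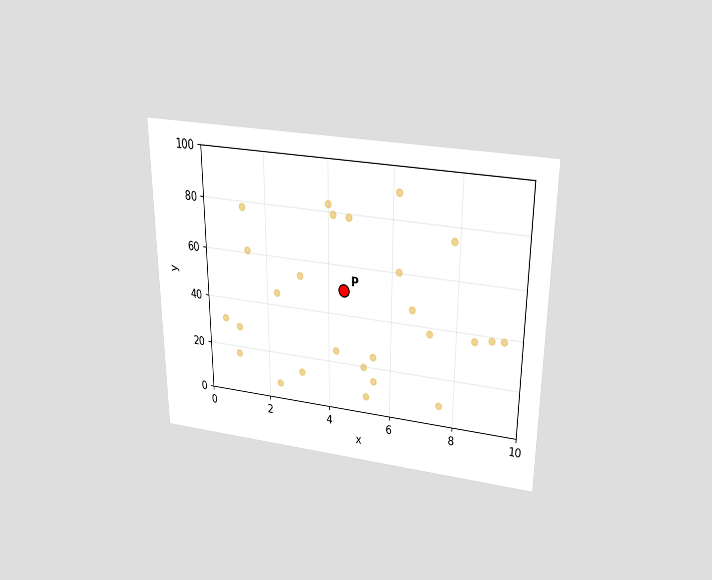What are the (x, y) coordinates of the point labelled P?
The chart is viewed slightly from above. Following the gridlines from P to each axis, P sits at (4.5, 50).

(4.5, 50)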